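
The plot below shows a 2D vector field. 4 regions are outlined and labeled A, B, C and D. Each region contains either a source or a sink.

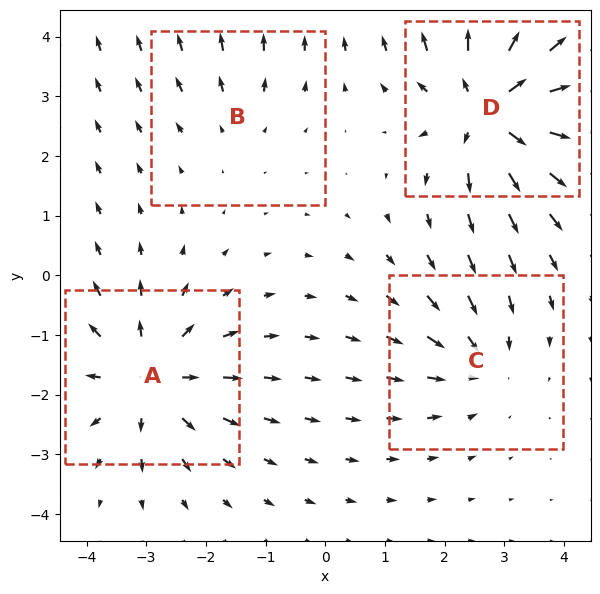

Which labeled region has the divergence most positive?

Divergence at each region's feature centre — A: about +5, B: about +2, C: about -4, D: about +7. Region D is most positive.

D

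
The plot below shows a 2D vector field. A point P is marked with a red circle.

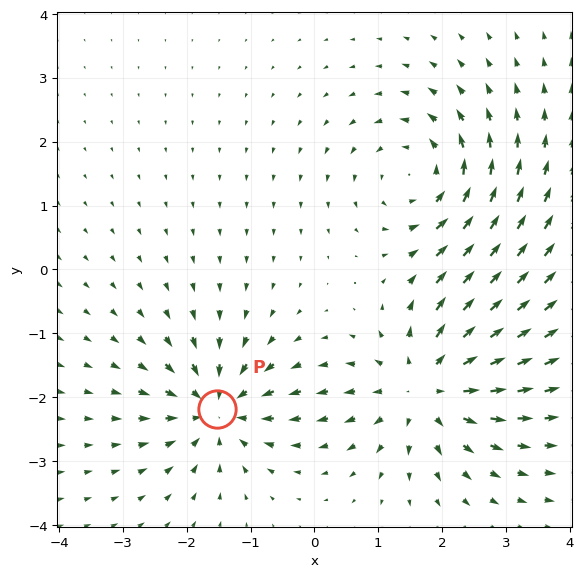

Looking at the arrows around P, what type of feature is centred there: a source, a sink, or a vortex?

sink

At P (-1.5, -2.2) the arrows converge inward. Divergence about -5, curl ≈0 — negative divergence with near-zero curl is a sink.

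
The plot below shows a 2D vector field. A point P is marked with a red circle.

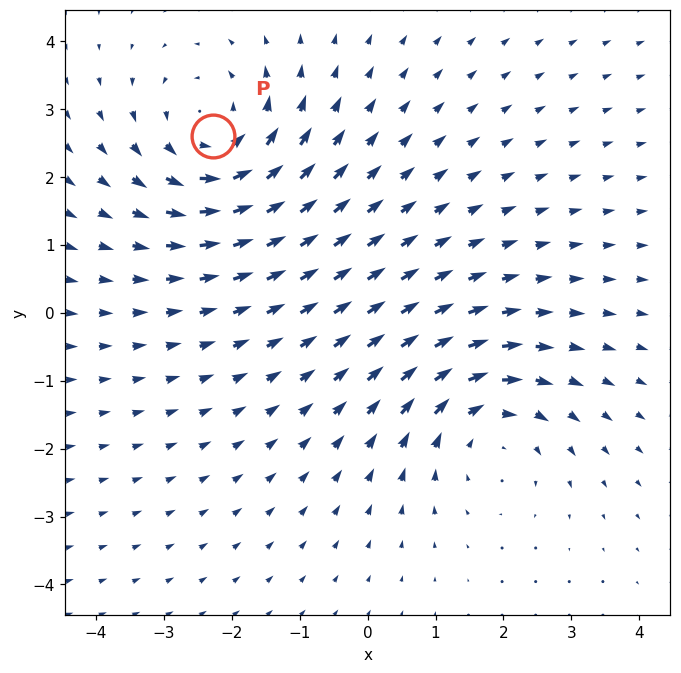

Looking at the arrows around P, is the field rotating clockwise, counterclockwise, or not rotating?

counterclockwise

Near P at (-2.3, 2.6) the arrows circulate counterclockwise. The curl (z-component) there is about +3; positive curl means counterclockwise rotation.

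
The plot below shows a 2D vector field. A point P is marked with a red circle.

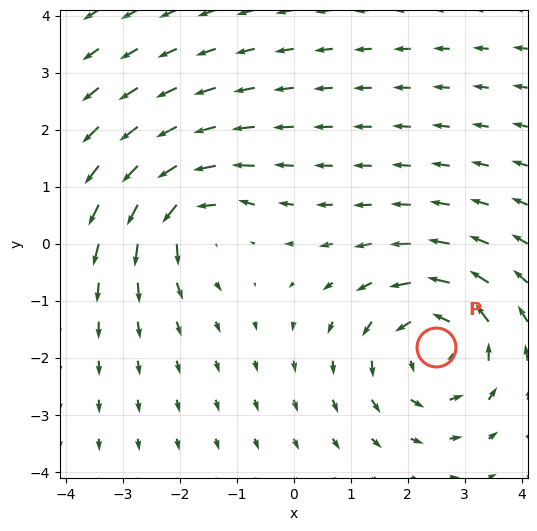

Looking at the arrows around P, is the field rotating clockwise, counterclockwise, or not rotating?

counterclockwise

Near P at (2.5, -1.8) the arrows circulate counterclockwise. The curl (z-component) there is about +4; positive curl means counterclockwise rotation.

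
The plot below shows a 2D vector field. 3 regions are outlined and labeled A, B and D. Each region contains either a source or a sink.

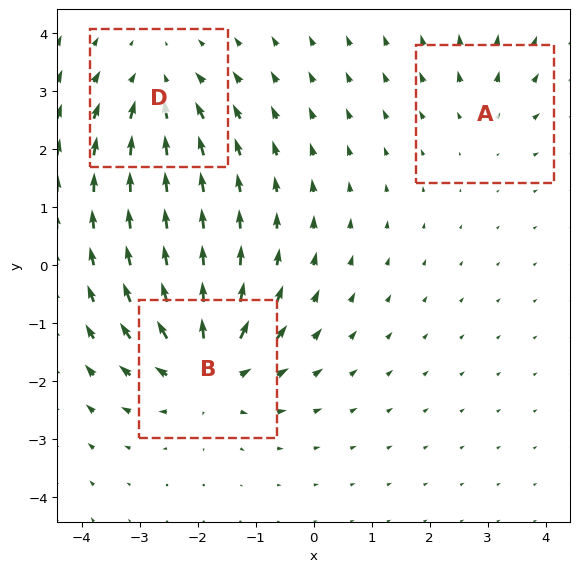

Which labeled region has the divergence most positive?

B

Divergence at each region's feature centre — A: about +2, B: about +6, D: about -4. Region B is most positive.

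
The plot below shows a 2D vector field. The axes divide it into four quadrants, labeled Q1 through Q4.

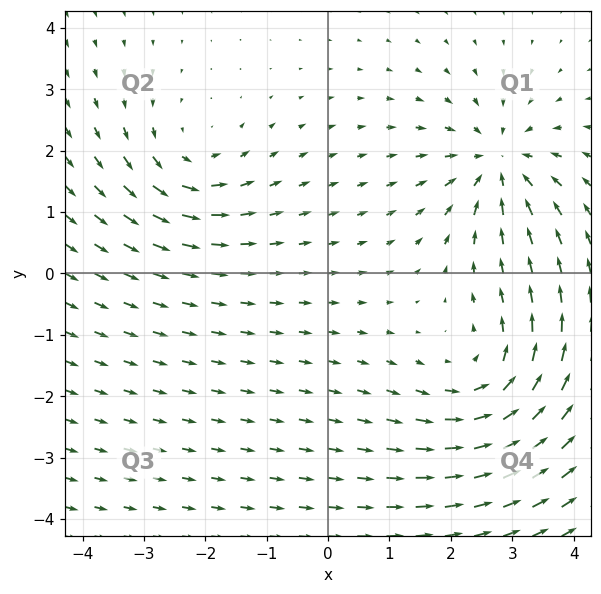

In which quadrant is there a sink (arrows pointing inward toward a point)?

The sink sits at approximately (2.8, 1.8), which lies in quadrant Q1. The divergence there is about -5, negative as expected for a sink.

Q1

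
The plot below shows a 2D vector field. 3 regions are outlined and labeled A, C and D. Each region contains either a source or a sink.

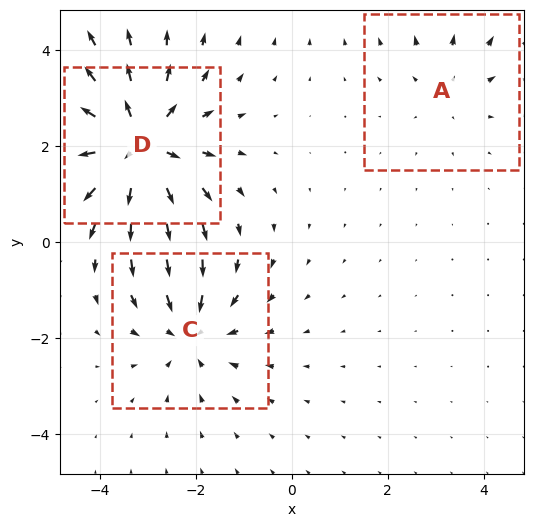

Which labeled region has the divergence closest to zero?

A

Divergence at each region's feature centre — A: about +2, C: about -3, D: about +5. Region A is closest to zero.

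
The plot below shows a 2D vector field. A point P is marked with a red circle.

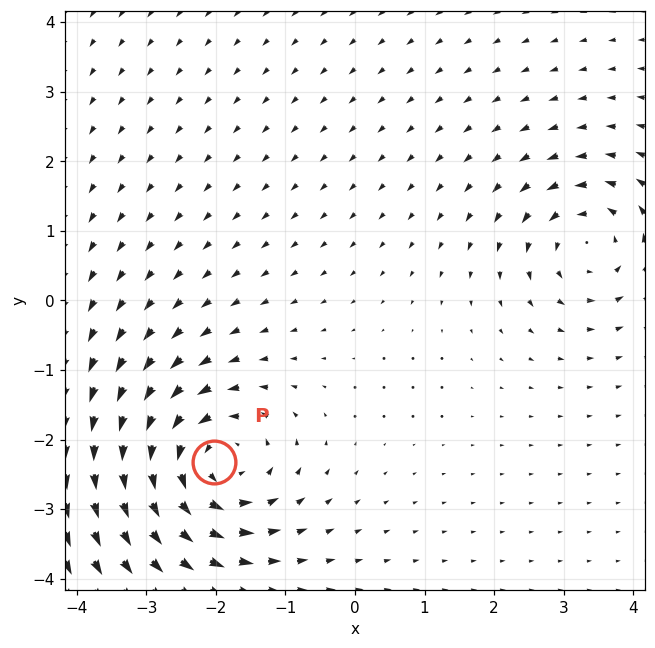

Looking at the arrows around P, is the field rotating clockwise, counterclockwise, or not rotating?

Near P at (-2.0, -2.3) the arrows circulate counterclockwise. The curl (z-component) there is about +4; positive curl means counterclockwise rotation.

counterclockwise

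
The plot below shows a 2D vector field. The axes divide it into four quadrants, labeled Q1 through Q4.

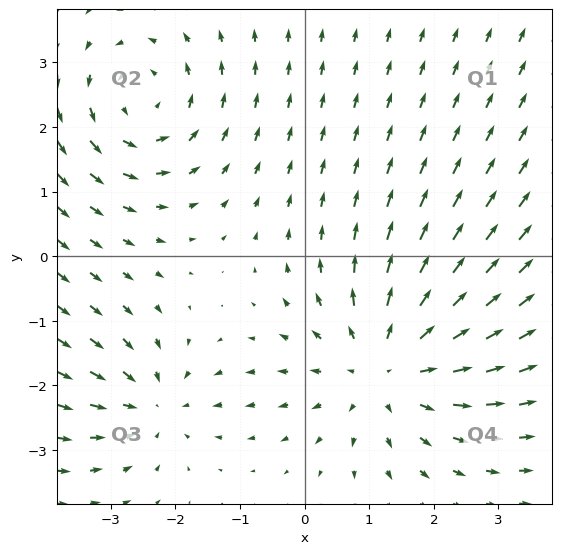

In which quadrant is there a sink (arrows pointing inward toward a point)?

Q3

The sink sits at approximately (-2.3, -2.3), which lies in quadrant Q3. The divergence there is about -3, negative as expected for a sink.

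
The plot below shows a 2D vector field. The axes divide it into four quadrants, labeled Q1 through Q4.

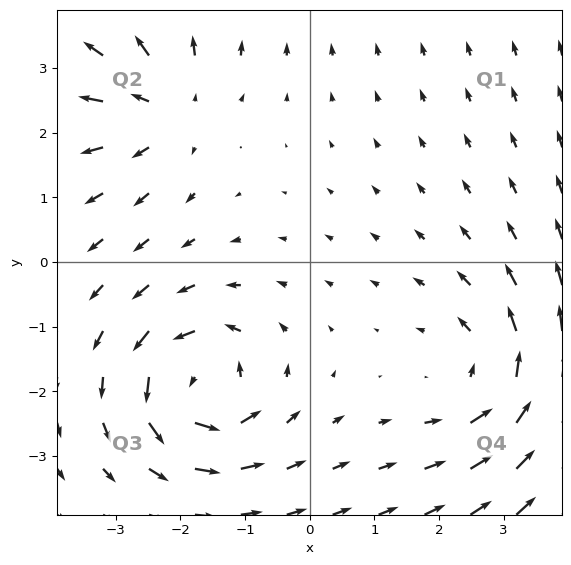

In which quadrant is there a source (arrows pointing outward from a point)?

Q2

The source sits at approximately (-2.2, 2.4), which lies in quadrant Q2. The divergence there is about +4, positive as expected for a source.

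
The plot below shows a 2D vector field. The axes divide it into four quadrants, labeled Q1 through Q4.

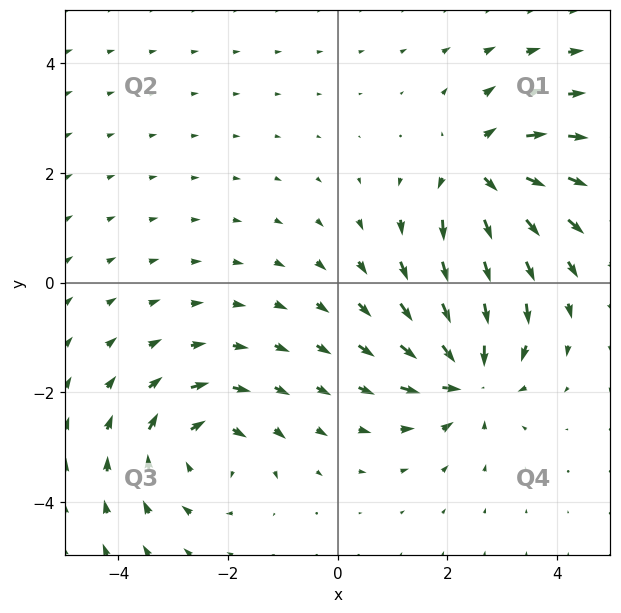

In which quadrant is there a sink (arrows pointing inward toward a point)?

Q4

The sink sits at approximately (2.4, -1.7), which lies in quadrant Q4. The divergence there is about -6, negative as expected for a sink.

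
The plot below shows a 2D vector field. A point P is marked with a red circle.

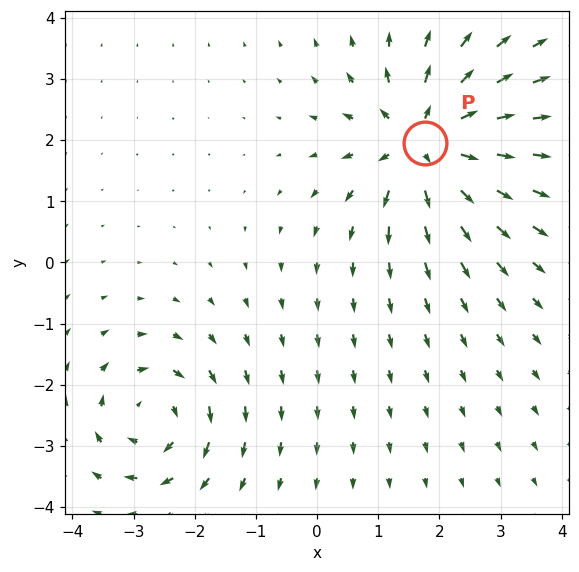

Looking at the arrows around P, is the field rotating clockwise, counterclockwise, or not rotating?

not rotating

Near P at (1.8, 1.9) the arrows show no circulation. The curl there is ≈0.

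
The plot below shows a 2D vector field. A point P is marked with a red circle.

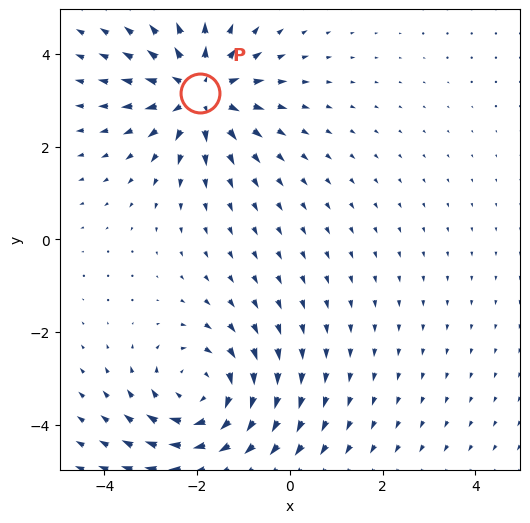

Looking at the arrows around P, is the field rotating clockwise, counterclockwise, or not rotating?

not rotating

Near P at (-1.9, 3.2) the arrows show no circulation. The curl there is ≈0.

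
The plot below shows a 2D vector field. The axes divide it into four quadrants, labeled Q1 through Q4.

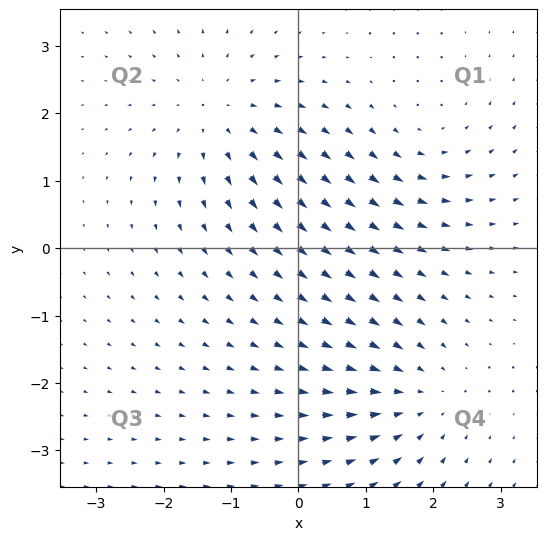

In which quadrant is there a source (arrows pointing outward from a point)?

Q2

The source sits at approximately (-1.2, 2.0), which lies in quadrant Q2. The divergence there is about +3, positive as expected for a source.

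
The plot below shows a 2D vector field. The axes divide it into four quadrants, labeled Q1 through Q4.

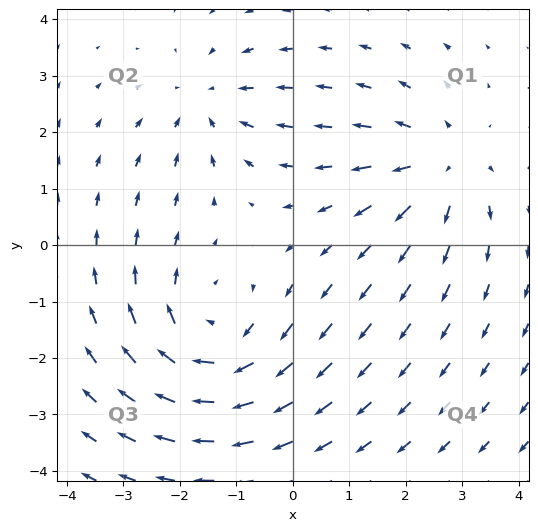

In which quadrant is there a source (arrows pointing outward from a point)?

The source sits at approximately (2.6, 1.4), which lies in quadrant Q1. The divergence there is about +3, positive as expected for a source.

Q1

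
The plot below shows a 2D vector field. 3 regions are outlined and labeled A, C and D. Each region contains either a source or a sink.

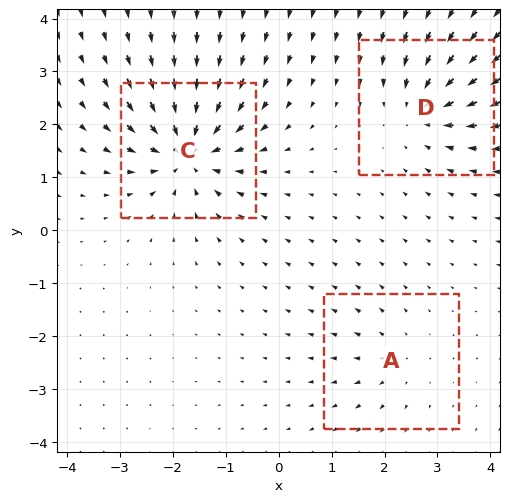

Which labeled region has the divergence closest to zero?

A

Divergence at each region's feature centre — A: about +2, C: about -6, D: about -4. Region A is closest to zero.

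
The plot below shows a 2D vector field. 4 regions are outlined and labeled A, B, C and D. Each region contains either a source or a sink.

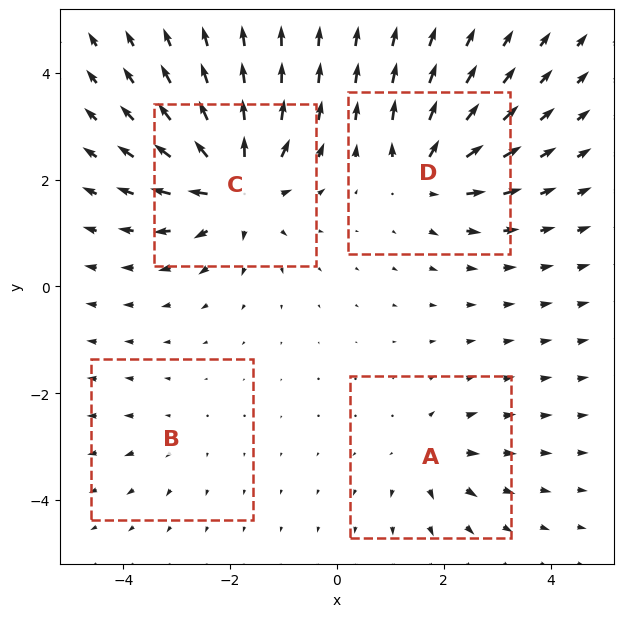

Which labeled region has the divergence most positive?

C

Divergence at each region's feature centre — A: about +4, B: about +2, C: about +9, D: about +6. Region C is most positive.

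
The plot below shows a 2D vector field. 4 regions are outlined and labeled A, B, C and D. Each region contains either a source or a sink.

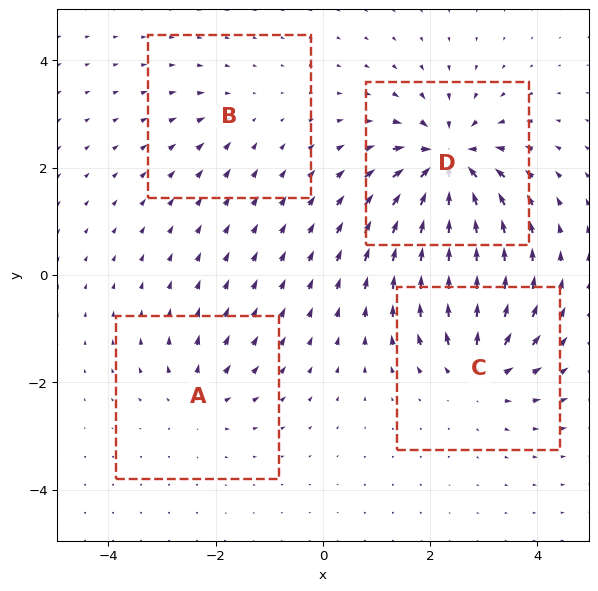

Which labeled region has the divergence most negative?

Divergence at each region's feature centre — A: about +4, B: about -3, C: about +6, D: about -9. Region D is most negative.

D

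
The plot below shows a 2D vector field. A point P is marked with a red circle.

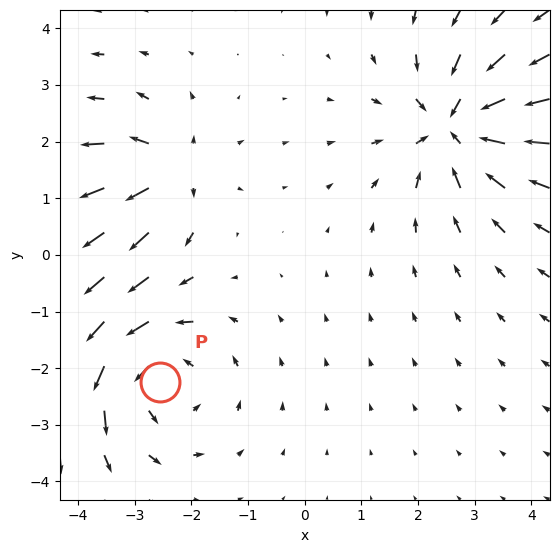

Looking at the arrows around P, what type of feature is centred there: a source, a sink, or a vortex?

At P (-2.6, -2.3) the arrows circulate counterclockwise. Divergence ≈0, curl about +4 — near-zero divergence with nonzero curl is a vortex.

vortex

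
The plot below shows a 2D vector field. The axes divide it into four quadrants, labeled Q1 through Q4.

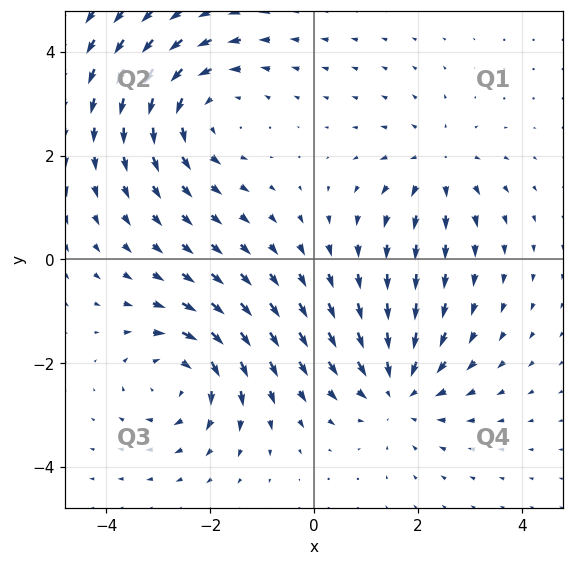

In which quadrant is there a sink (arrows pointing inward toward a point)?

The sink sits at approximately (1.6, -2.5), which lies in quadrant Q4. The divergence there is about -4, negative as expected for a sink.

Q4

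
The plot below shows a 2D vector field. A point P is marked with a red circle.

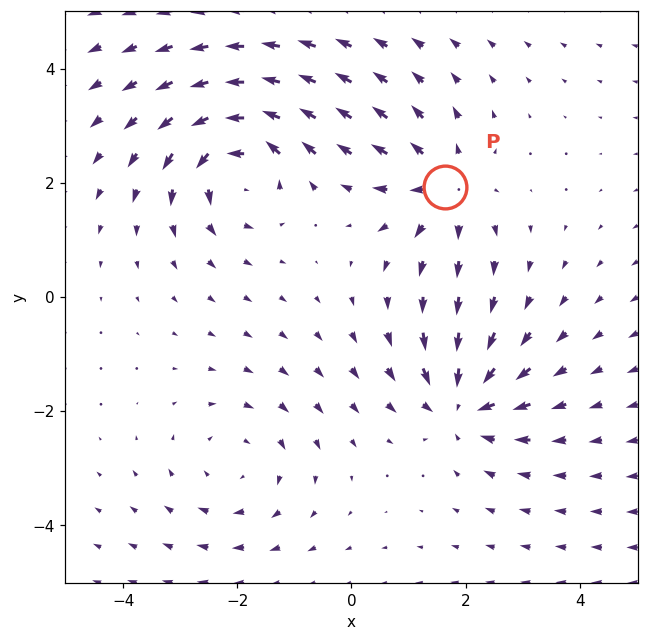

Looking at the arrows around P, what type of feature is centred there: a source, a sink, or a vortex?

source

At P (1.6, 1.9) the arrows spread outward. Divergence about +3, curl ≈0 — positive divergence with near-zero curl is a source.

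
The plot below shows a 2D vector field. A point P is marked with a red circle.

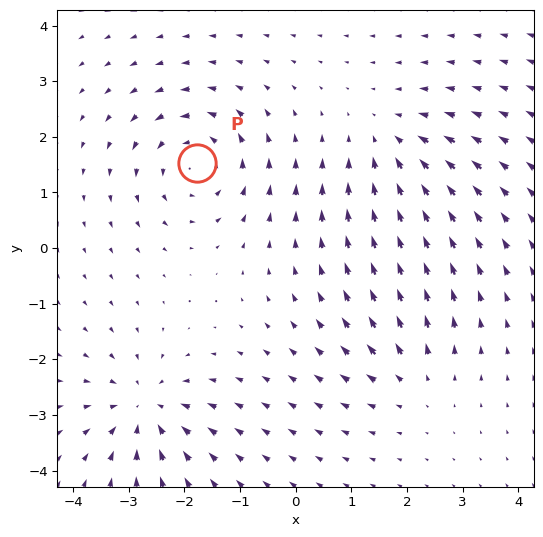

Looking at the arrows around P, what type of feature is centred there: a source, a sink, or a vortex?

vortex

At P (-1.8, 1.5) the arrows circulate counterclockwise. Divergence ≈0, curl about +5 — near-zero divergence with nonzero curl is a vortex.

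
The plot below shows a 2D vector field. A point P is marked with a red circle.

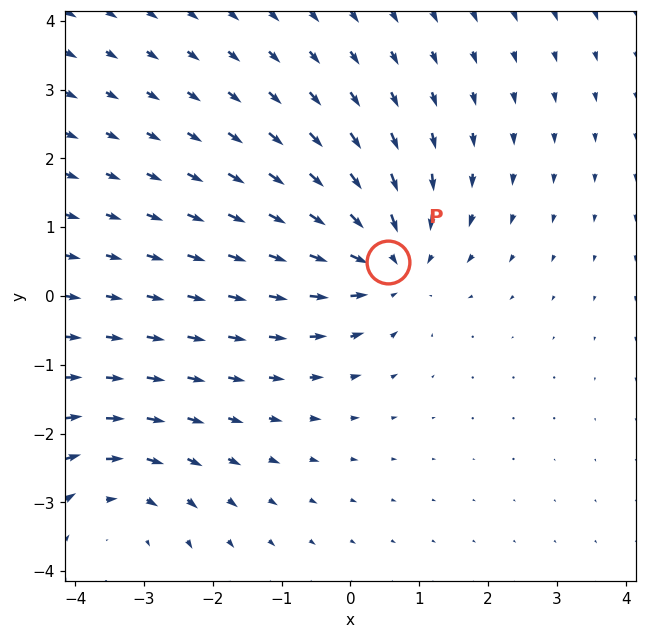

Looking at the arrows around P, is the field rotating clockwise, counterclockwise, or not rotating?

Near P at (0.5, 0.5) the arrows show no circulation. The curl there is ≈0.

not rotating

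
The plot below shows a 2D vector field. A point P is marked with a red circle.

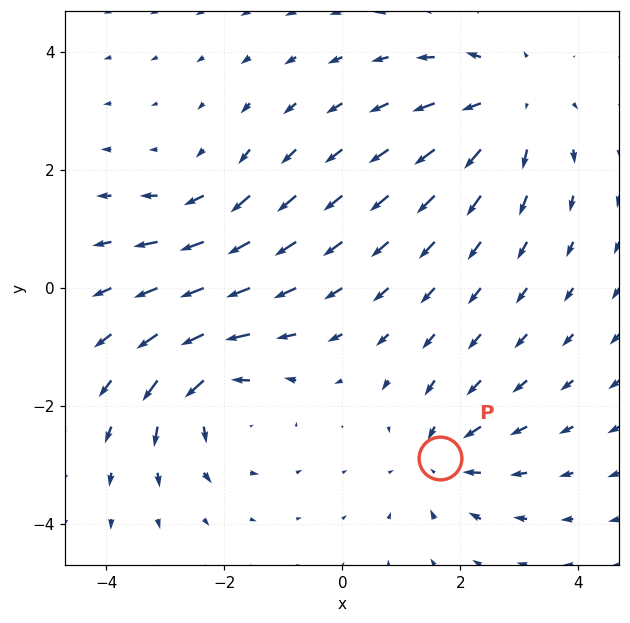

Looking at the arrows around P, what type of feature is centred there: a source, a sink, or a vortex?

At P (1.7, -2.9) the arrows converge inward. Divergence about -4, curl ≈0 — negative divergence with near-zero curl is a sink.

sink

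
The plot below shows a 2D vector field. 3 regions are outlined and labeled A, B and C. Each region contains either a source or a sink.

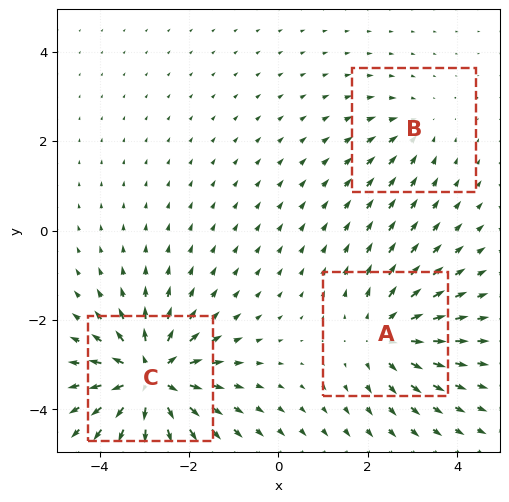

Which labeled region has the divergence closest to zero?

B

Divergence at each region's feature centre — A: about +4, B: about -2, C: about +6. Region B is closest to zero.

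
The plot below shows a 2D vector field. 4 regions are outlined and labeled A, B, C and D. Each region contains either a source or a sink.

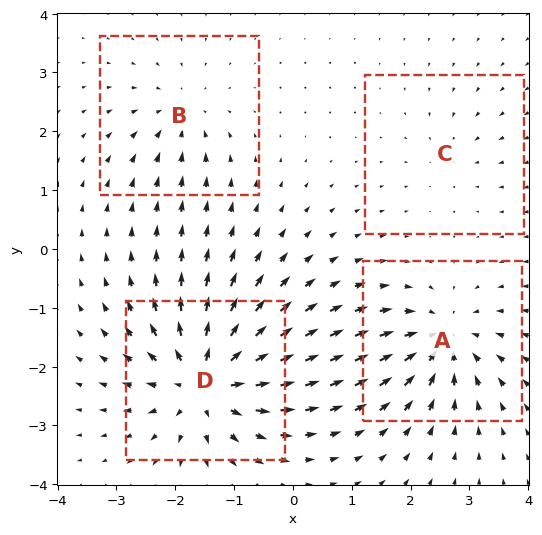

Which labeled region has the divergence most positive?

D

Divergence at each region's feature centre — A: about -6, B: about -4, C: about -2, D: about +8. Region D is most positive.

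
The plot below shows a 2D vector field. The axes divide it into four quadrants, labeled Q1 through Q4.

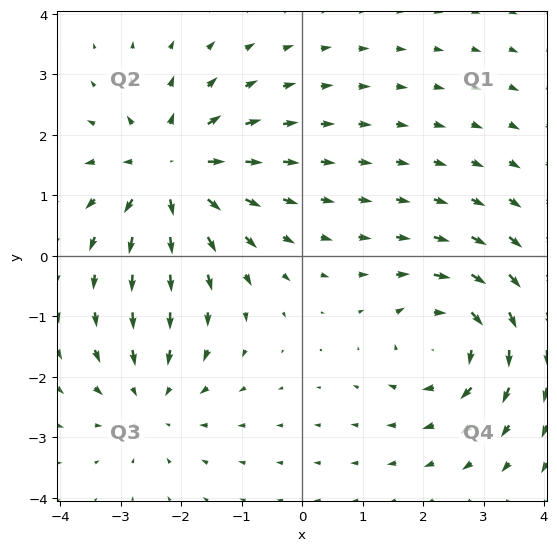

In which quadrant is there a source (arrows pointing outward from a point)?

Q2

The source sits at approximately (-2.2, 1.4), which lies in quadrant Q2. The divergence there is about +5, positive as expected for a source.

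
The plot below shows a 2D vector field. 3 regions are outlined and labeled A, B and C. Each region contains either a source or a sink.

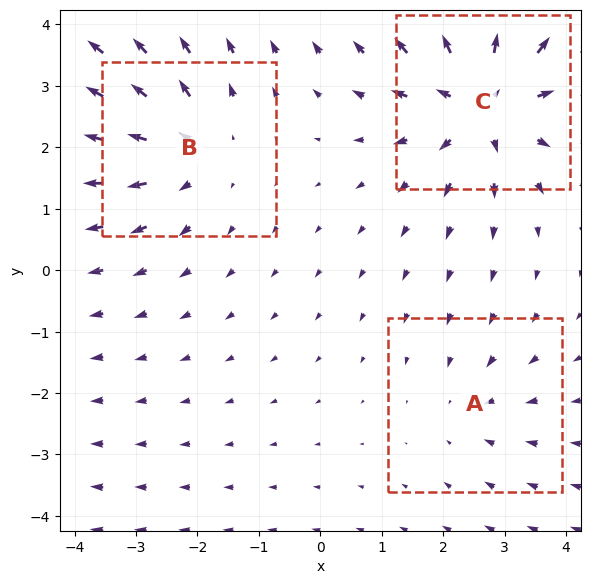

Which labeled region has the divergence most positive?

Divergence at each region's feature centre — A: about -2, B: about +3, C: about +5. Region C is most positive.

C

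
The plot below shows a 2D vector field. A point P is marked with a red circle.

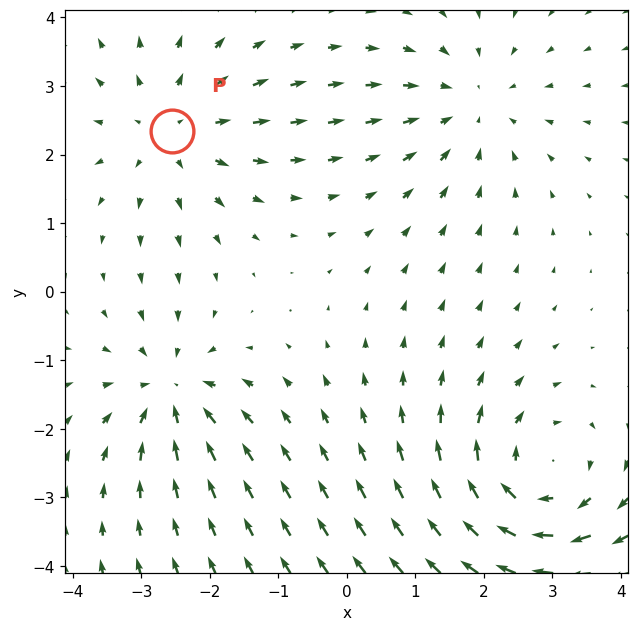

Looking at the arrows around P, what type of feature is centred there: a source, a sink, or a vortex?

source

At P (-2.6, 2.4) the arrows spread outward. Divergence about +3, curl ≈0 — positive divergence with near-zero curl is a source.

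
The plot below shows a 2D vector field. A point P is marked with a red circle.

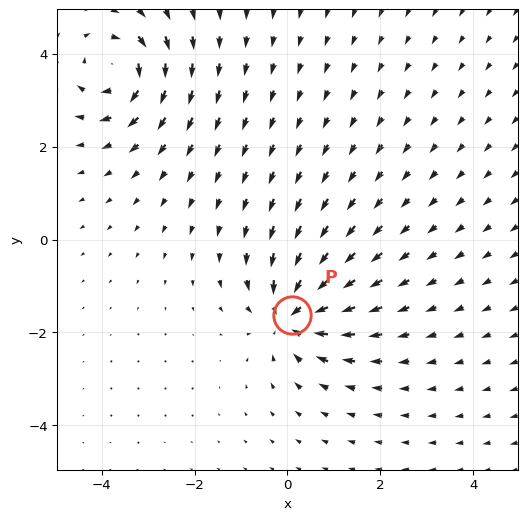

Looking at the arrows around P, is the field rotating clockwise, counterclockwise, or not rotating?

not rotating

Near P at (0.1, -1.6) the arrows show no circulation. The curl there is ≈0.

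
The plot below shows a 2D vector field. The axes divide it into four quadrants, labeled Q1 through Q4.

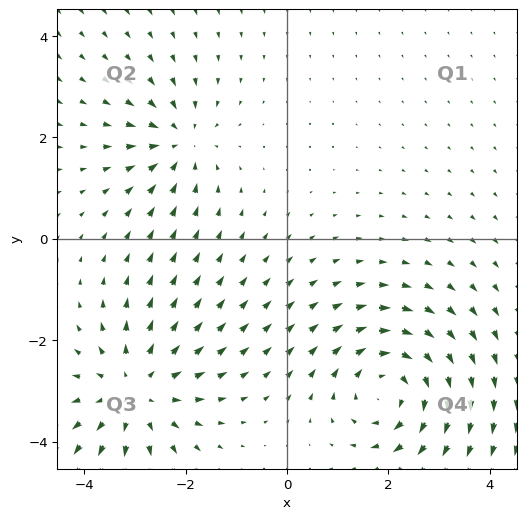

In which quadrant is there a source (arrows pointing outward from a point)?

Q3

The source sits at approximately (-3.0, -3.0), which lies in quadrant Q3. The divergence there is about +4, positive as expected for a source.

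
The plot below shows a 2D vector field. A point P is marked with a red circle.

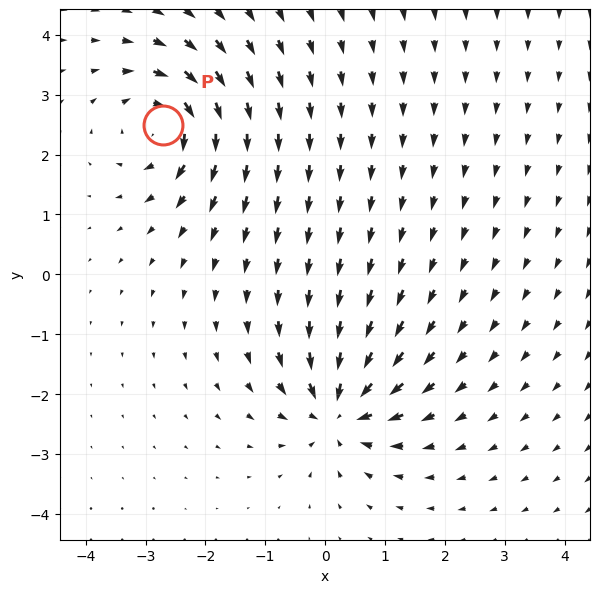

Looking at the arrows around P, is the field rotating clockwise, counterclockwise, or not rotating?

clockwise

Near P at (-2.7, 2.5) the arrows circulate clockwise. The curl (z-component) there is about -6; negative curl means clockwise rotation.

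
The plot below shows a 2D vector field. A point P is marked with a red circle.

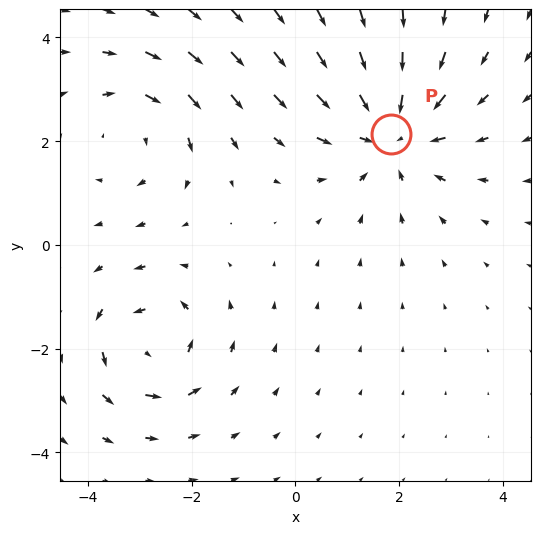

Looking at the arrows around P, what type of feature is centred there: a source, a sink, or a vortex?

At P (1.8, 2.1) the arrows converge inward. Divergence about -3, curl ≈0 — negative divergence with near-zero curl is a sink.

sink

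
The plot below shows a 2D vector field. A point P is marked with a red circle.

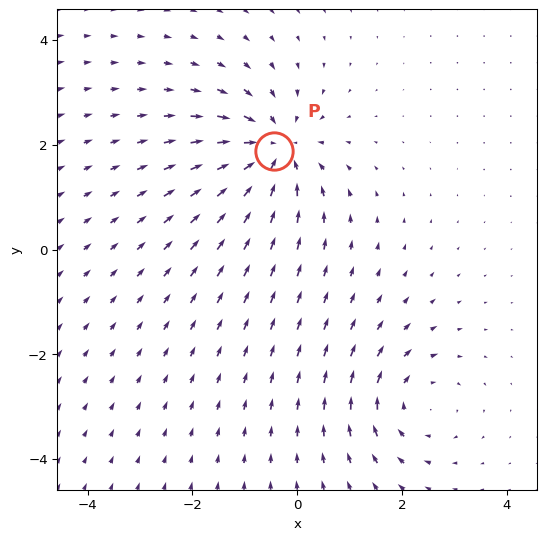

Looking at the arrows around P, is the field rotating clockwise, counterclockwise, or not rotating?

Near P at (-0.5, 1.9) the arrows show no circulation. The curl there is ≈0.

not rotating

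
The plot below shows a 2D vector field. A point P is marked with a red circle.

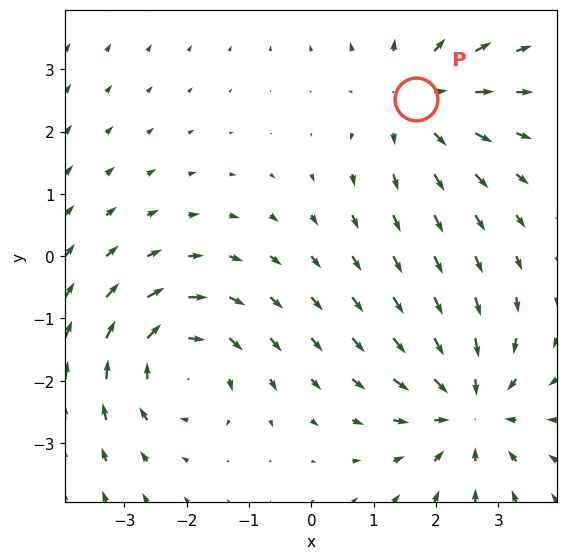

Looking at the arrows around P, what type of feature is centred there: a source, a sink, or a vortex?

source

At P (1.7, 2.5) the arrows spread outward. Divergence about +3, curl ≈0 — positive divergence with near-zero curl is a source.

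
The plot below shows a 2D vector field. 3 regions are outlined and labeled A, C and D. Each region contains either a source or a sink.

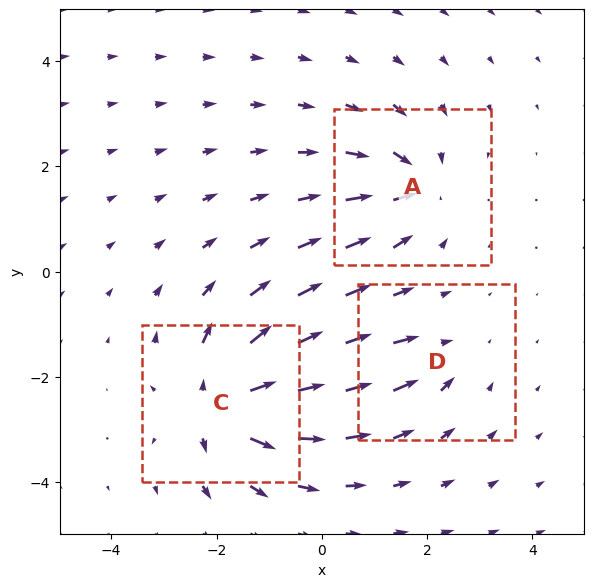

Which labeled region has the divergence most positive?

Divergence at each region's feature centre — A: about -4, C: about +6, D: about -2. Region C is most positive.

C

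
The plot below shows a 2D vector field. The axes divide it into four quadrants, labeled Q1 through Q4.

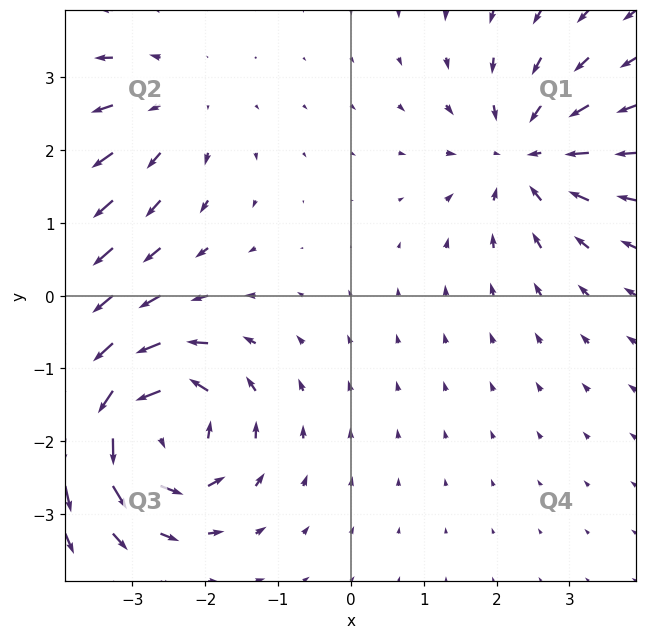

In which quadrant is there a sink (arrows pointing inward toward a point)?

The sink sits at approximately (2.4, 1.9), which lies in quadrant Q1. The divergence there is about -4, negative as expected for a sink.

Q1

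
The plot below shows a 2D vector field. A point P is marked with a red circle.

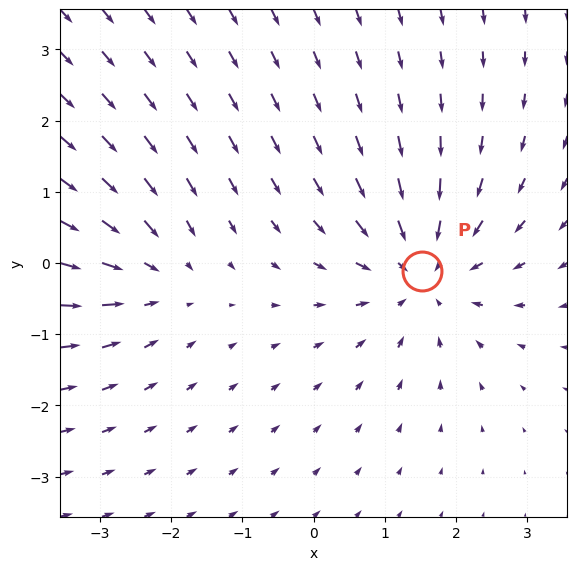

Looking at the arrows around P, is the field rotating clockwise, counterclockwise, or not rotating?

Near P at (1.5, -0.1) the arrows show no circulation. The curl there is ≈0.

not rotating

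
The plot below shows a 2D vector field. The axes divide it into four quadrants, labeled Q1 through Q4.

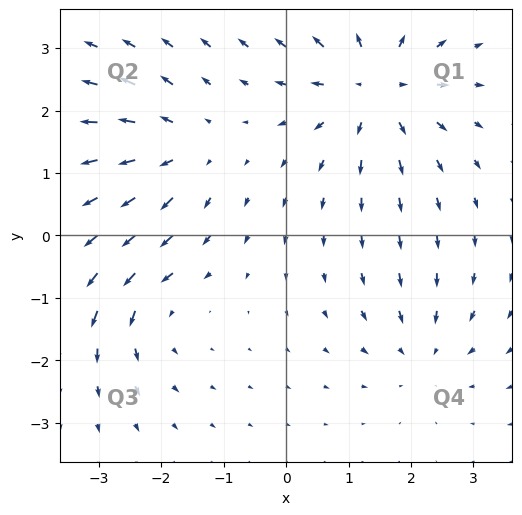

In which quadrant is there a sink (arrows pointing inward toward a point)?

The sink sits at approximately (2.2, -1.9), which lies in quadrant Q4. The divergence there is about -3, negative as expected for a sink.

Q4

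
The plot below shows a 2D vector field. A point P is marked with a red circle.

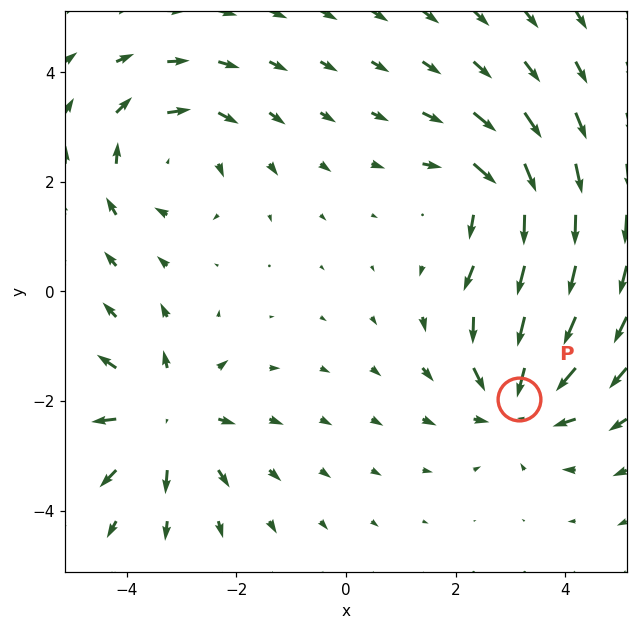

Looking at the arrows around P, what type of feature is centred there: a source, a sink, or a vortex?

sink

At P (3.2, -2.0) the arrows converge inward. Divergence about -3, curl ≈0 — negative divergence with near-zero curl is a sink.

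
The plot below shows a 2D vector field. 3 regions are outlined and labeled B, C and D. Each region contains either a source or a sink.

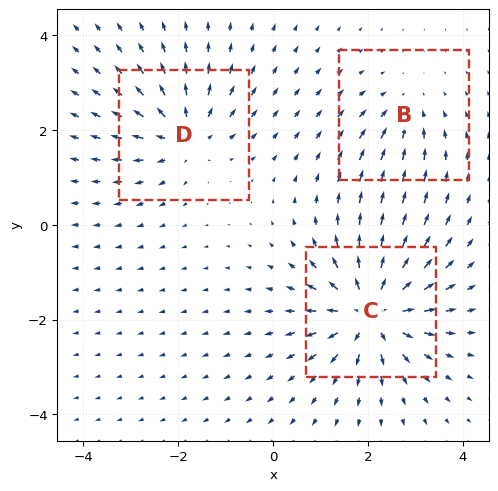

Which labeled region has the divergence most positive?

C

Divergence at each region's feature centre — B: about -2, C: about +5, D: about +4. Region C is most positive.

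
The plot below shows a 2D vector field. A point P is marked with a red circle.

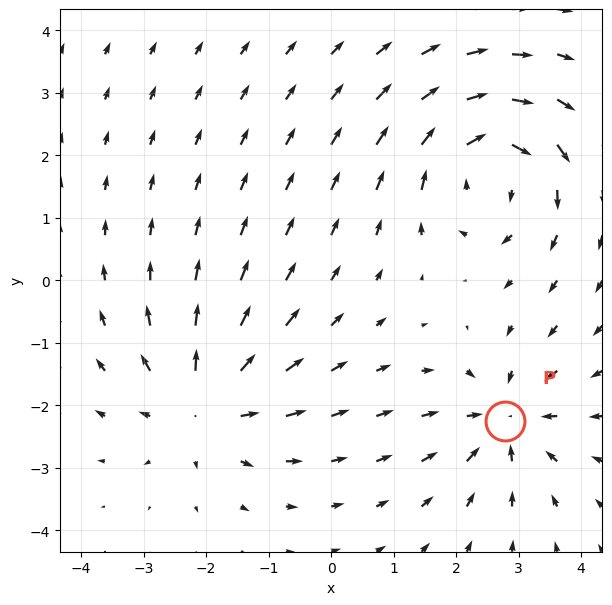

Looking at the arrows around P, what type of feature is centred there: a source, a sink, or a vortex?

sink

At P (2.8, -2.2) the arrows converge inward. Divergence about -4, curl ≈0 — negative divergence with near-zero curl is a sink.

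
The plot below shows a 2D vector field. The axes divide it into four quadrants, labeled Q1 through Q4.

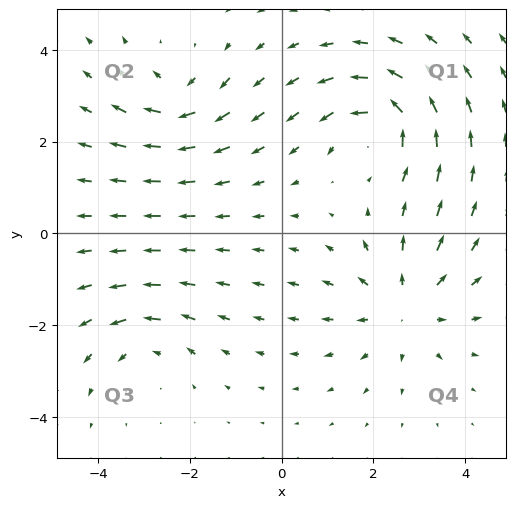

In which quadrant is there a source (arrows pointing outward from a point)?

Q4

The source sits at approximately (2.7, -1.6), which lies in quadrant Q4. The divergence there is about +4, positive as expected for a source.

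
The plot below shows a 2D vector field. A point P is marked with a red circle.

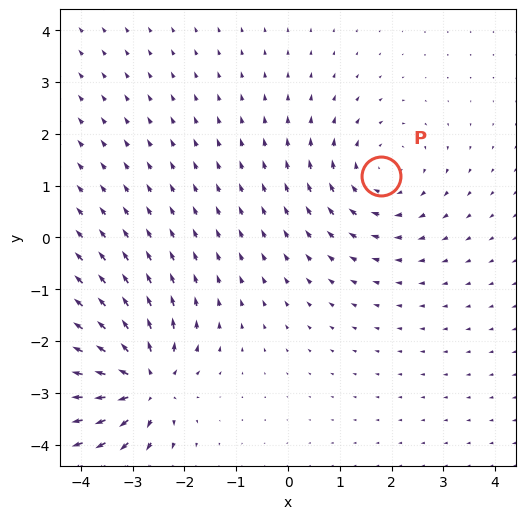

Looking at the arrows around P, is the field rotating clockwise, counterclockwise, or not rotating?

clockwise

Near P at (1.8, 1.2) the arrows circulate clockwise. The curl (z-component) there is about -3; negative curl means clockwise rotation.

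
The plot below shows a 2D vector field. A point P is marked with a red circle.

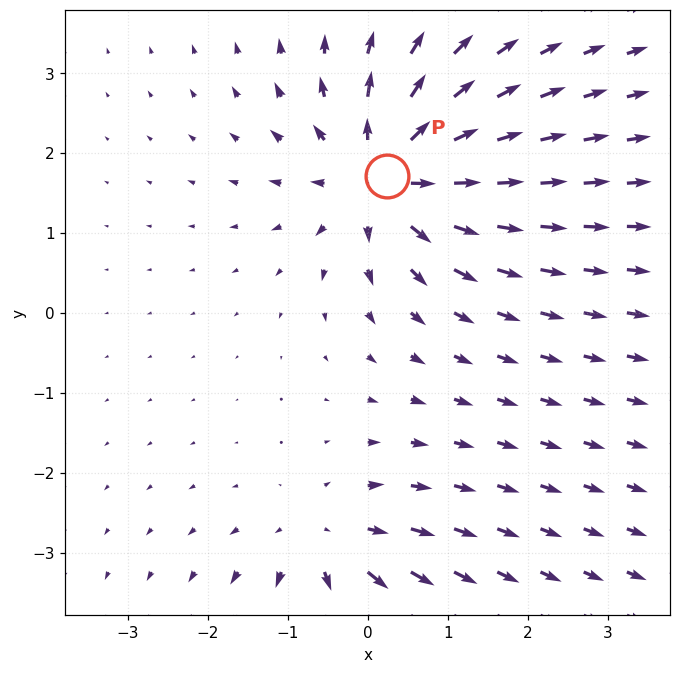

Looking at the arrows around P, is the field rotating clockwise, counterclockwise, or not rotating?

Near P at (0.2, 1.7) the arrows show no circulation. The curl there is ≈0.

not rotating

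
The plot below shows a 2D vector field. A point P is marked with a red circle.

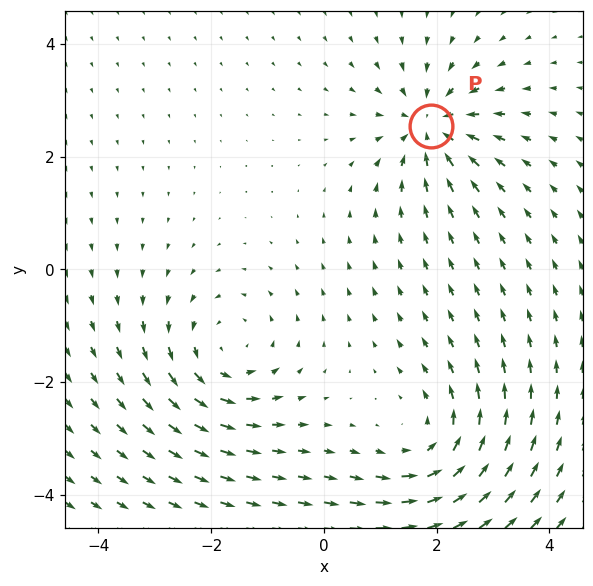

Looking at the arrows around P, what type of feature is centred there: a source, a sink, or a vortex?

sink

At P (1.9, 2.5) the arrows converge inward. Divergence about -4, curl ≈0 — negative divergence with near-zero curl is a sink.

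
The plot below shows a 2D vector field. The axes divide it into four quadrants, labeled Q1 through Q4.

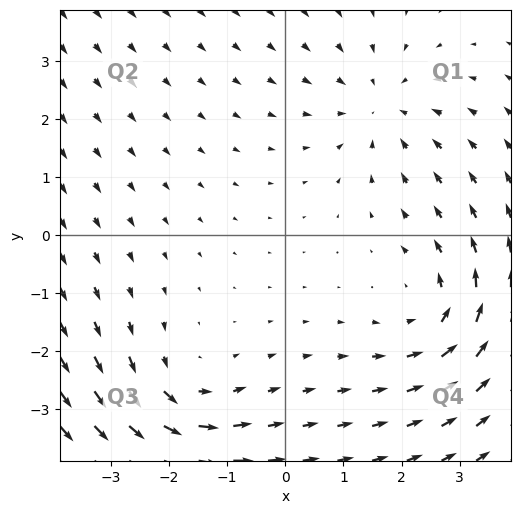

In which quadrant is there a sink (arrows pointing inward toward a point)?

The sink sits at approximately (1.7, 2.2), which lies in quadrant Q1. The divergence there is about -2, negative as expected for a sink.

Q1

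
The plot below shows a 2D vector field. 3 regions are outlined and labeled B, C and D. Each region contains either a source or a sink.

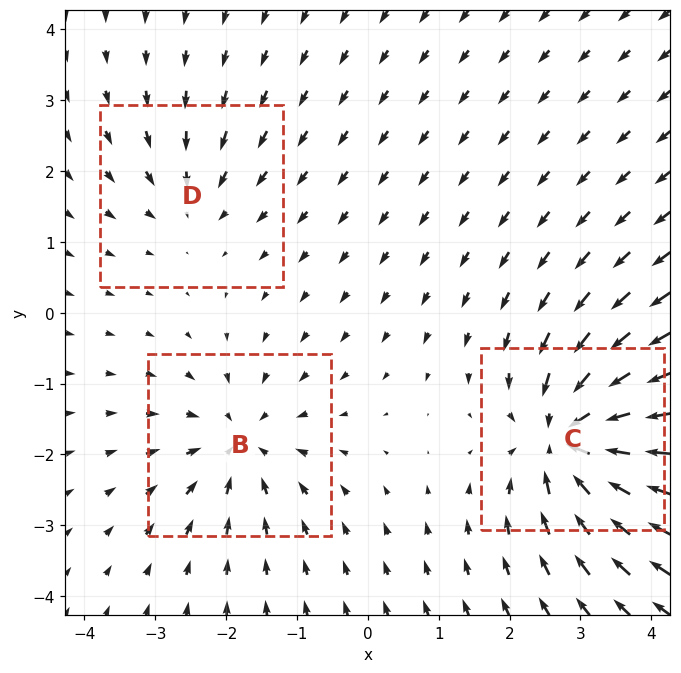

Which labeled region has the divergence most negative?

Divergence at each region's feature centre — B: about -4, C: about -6, D: about -2. Region C is most negative.

C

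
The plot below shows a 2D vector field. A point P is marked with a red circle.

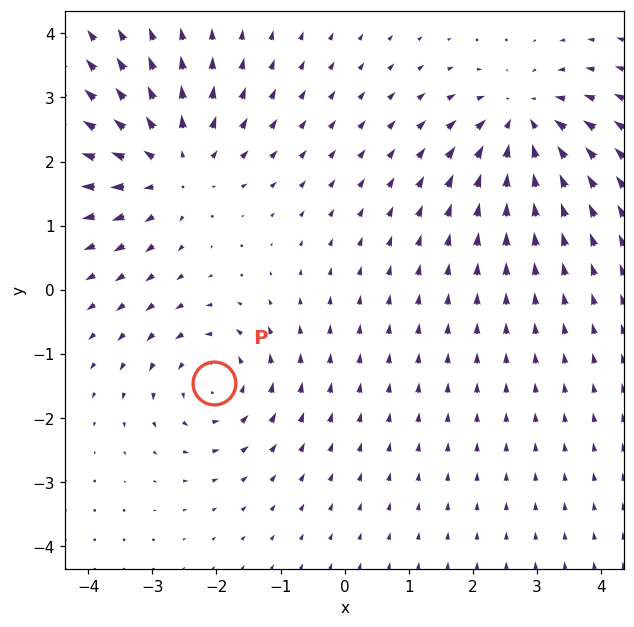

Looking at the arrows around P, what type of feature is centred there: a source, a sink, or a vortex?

At P (-2.0, -1.4) the arrows circulate counterclockwise. Divergence ≈0, curl about +4 — near-zero divergence with nonzero curl is a vortex.

vortex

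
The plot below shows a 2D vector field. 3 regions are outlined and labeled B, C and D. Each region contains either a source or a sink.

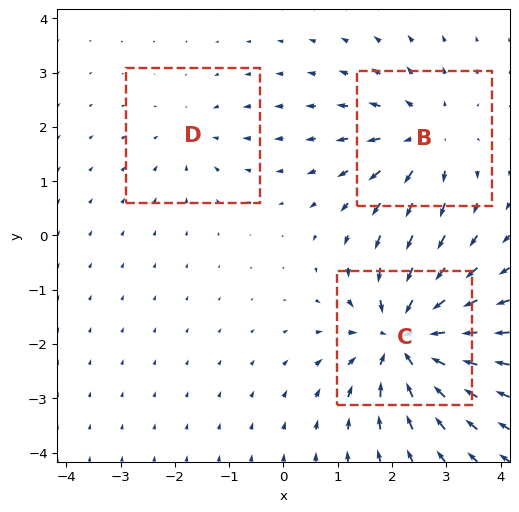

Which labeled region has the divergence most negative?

Divergence at each region's feature centre — B: about +3, C: about -6, D: about -2. Region C is most negative.

C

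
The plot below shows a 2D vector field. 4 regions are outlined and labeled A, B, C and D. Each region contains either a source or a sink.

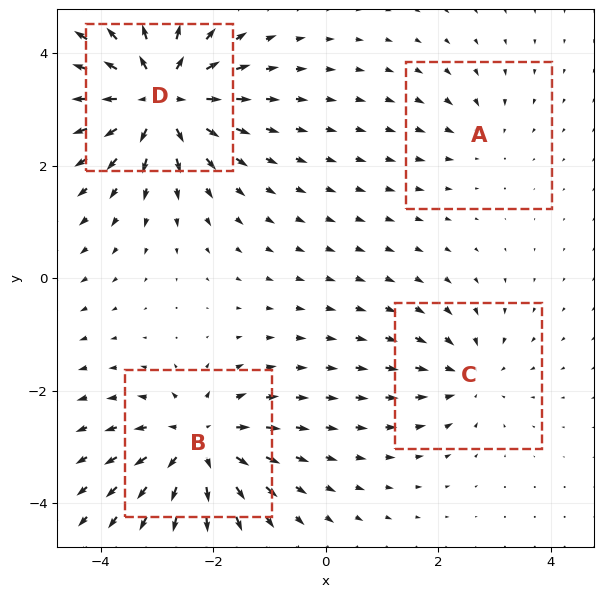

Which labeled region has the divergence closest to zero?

Divergence at each region's feature centre — A: about -2, B: about +6, C: about -4, D: about +8. Region A is closest to zero.

A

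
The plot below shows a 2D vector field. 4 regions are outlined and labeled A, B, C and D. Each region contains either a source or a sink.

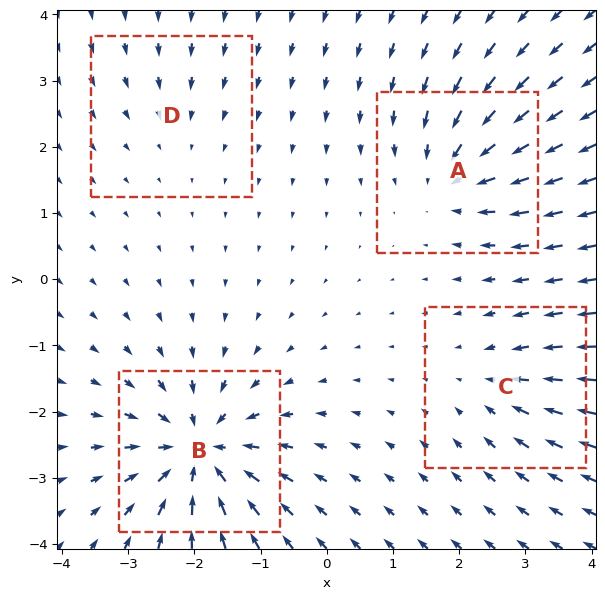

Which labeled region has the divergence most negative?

Divergence at each region's feature centre — A: about -6, B: about -9, C: about -4, D: about -2. Region B is most negative.

B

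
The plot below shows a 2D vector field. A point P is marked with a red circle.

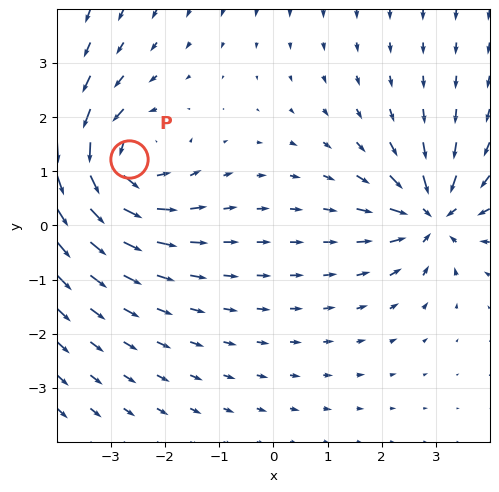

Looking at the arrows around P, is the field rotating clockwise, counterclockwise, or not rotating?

counterclockwise

Near P at (-2.7, 1.2) the arrows circulate counterclockwise. The curl (z-component) there is about +4; positive curl means counterclockwise rotation.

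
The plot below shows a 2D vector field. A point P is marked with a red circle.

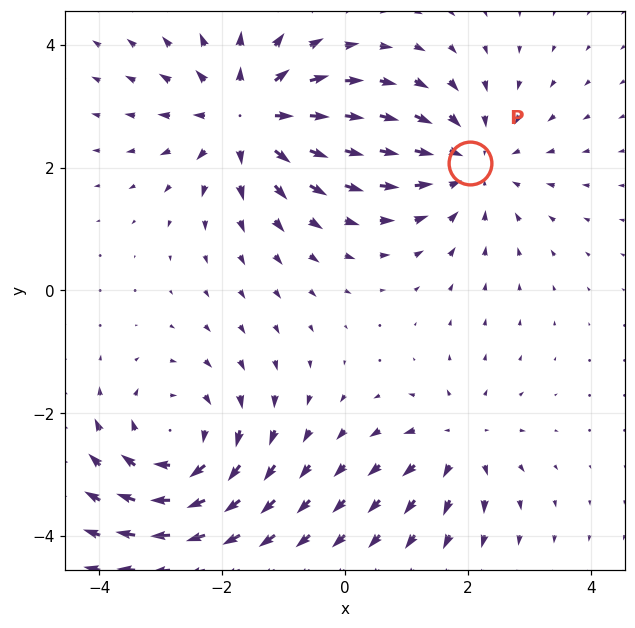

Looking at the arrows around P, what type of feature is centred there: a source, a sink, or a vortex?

sink

At P (2.0, 2.1) the arrows converge inward. Divergence about -3, curl ≈0 — negative divergence with near-zero curl is a sink.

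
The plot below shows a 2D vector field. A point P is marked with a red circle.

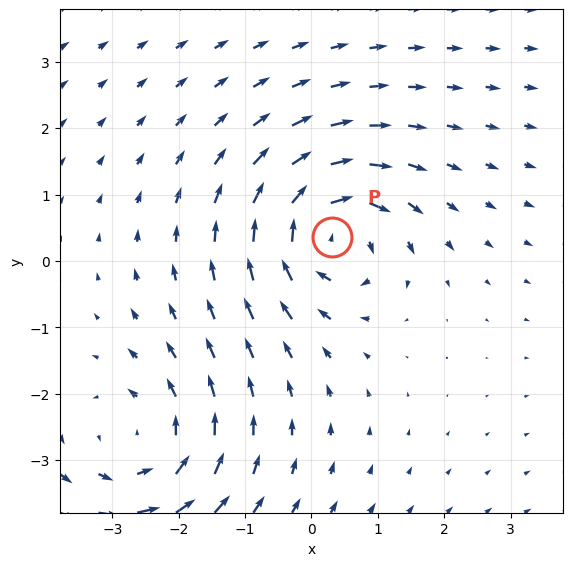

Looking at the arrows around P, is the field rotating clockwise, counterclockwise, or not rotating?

Near P at (0.3, 0.4) the arrows circulate clockwise. The curl (z-component) there is about -6; negative curl means clockwise rotation.

clockwise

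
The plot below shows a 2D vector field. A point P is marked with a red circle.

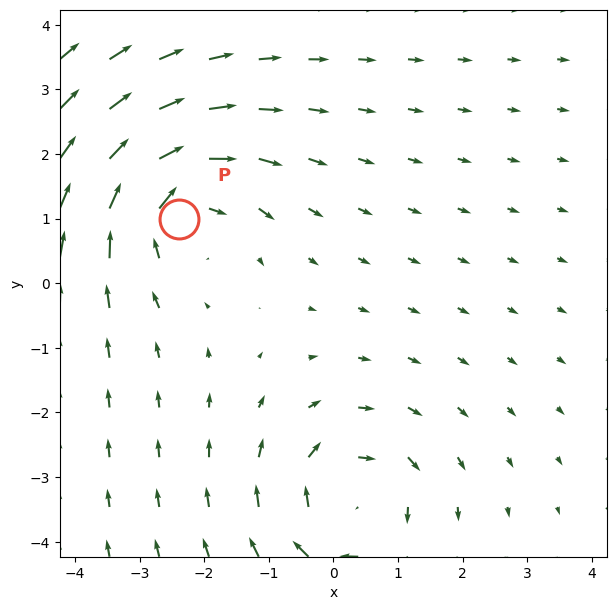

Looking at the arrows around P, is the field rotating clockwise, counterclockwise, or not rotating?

Near P at (-2.4, 1.0) the arrows circulate clockwise. The curl (z-component) there is about -5; negative curl means clockwise rotation.

clockwise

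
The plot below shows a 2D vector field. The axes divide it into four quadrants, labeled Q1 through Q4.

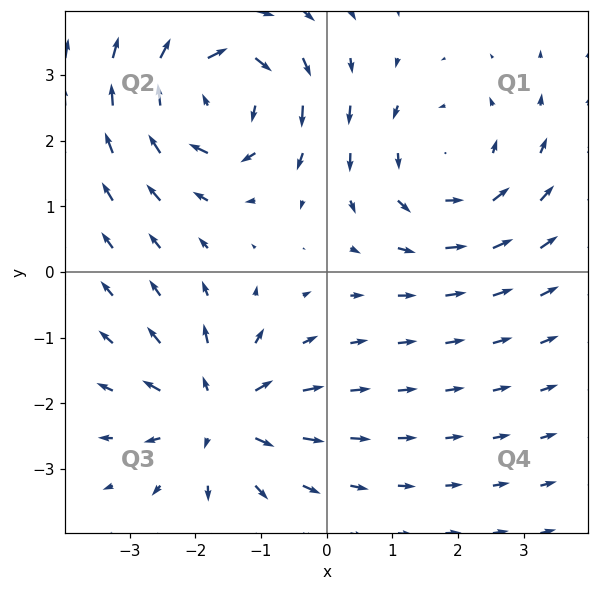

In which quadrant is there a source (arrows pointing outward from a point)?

Q3

The source sits at approximately (-1.6, -2.2), which lies in quadrant Q3. The divergence there is about +4, positive as expected for a source.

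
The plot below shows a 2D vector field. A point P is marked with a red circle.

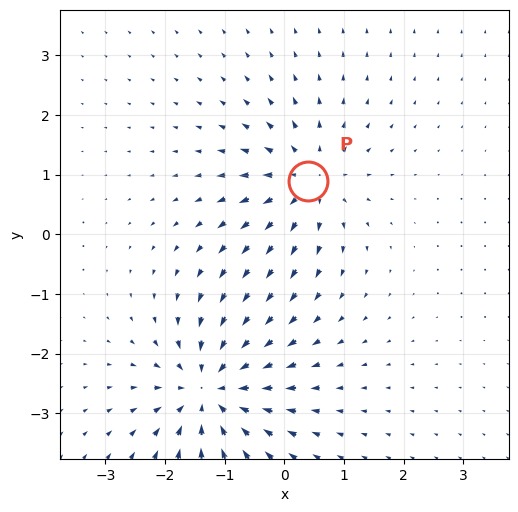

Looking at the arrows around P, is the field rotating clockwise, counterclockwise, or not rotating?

not rotating

Near P at (0.4, 0.9) the arrows show no circulation. The curl there is ≈0.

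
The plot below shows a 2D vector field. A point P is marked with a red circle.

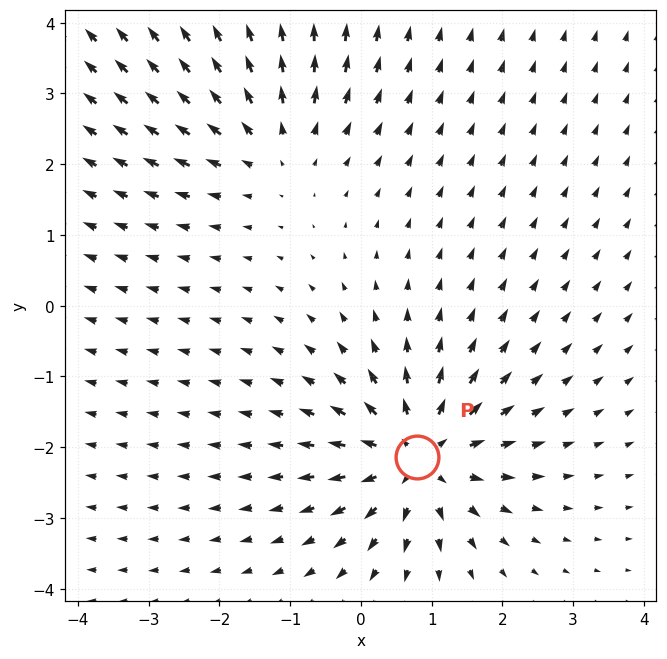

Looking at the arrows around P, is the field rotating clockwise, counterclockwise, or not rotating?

Near P at (0.8, -2.1) the arrows show no circulation. The curl there is ≈0.

not rotating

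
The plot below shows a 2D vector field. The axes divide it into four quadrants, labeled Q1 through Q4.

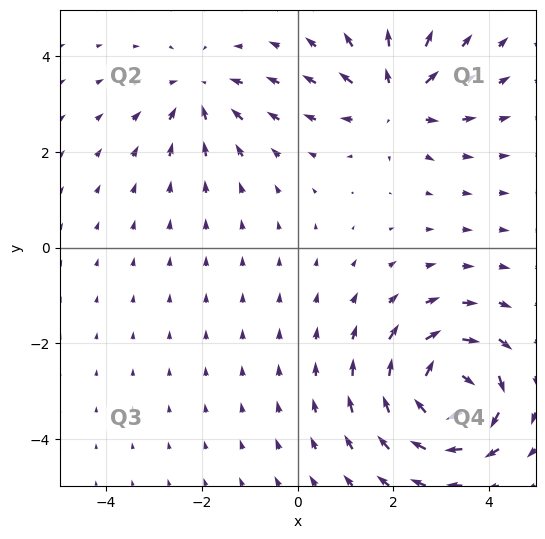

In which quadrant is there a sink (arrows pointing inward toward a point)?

Q2

The sink sits at approximately (-2.1, 3.2), which lies in quadrant Q2. The divergence there is about -3, negative as expected for a sink.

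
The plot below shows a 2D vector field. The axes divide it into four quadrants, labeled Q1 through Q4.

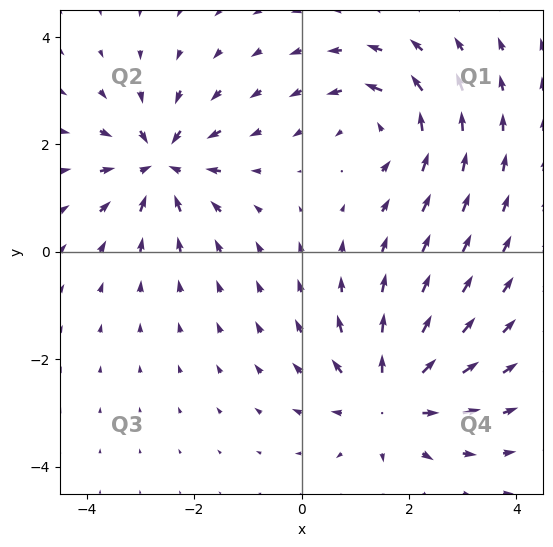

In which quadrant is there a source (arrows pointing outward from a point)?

Q4

The source sits at approximately (1.7, -2.7), which lies in quadrant Q4. The divergence there is about +4, positive as expected for a source.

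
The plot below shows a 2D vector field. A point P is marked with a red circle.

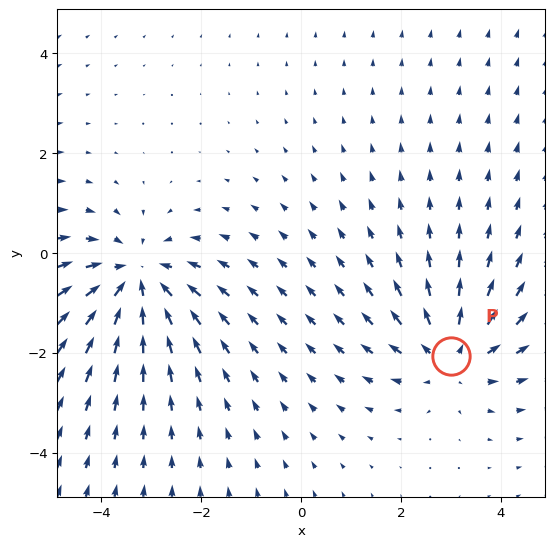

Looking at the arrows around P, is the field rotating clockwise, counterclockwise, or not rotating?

not rotating

Near P at (3.0, -2.1) the arrows show no circulation. The curl there is ≈0.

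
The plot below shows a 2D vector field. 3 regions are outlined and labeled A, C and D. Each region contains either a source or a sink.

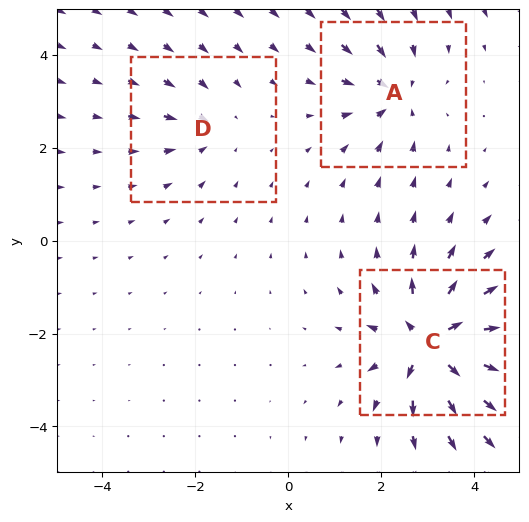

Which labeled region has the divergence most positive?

C

Divergence at each region's feature centre — A: about -4, C: about +7, D: about -2. Region C is most positive.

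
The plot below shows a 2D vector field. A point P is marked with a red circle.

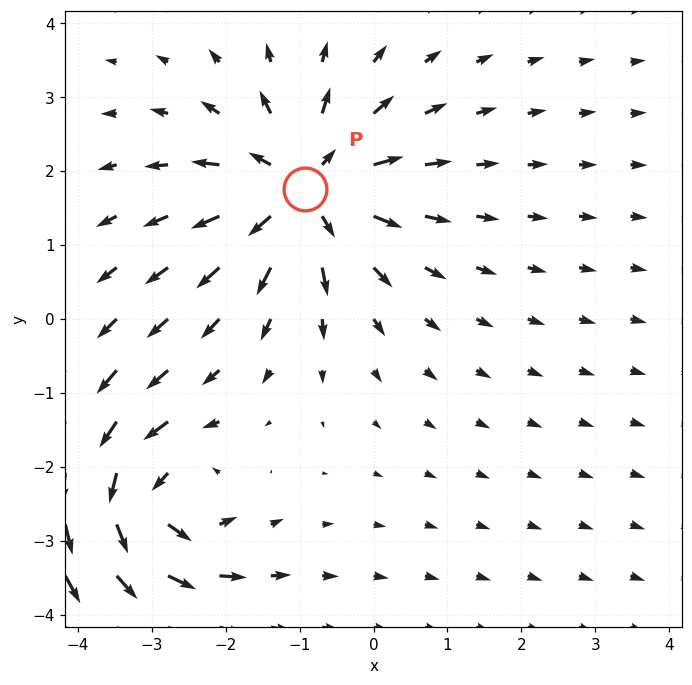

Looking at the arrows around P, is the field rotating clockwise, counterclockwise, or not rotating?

Near P at (-0.9, 1.8) the arrows show no circulation. The curl there is ≈0.

not rotating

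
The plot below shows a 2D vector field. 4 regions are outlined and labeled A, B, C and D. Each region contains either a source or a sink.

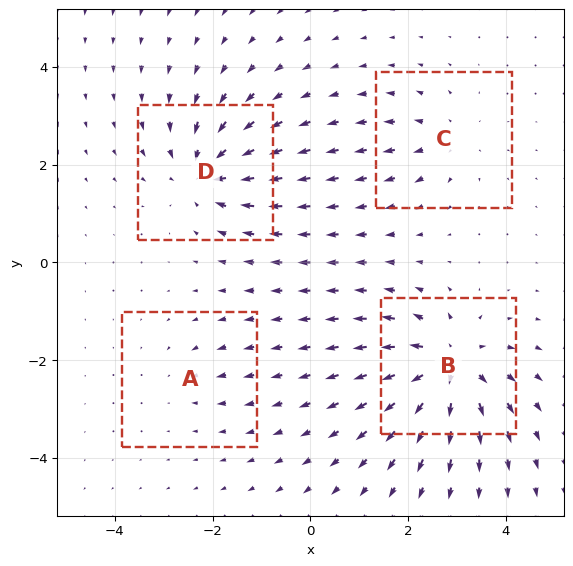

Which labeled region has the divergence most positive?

Divergence at each region's feature centre — A: about -2, B: about +7, C: about +4, D: about -6. Region B is most positive.

B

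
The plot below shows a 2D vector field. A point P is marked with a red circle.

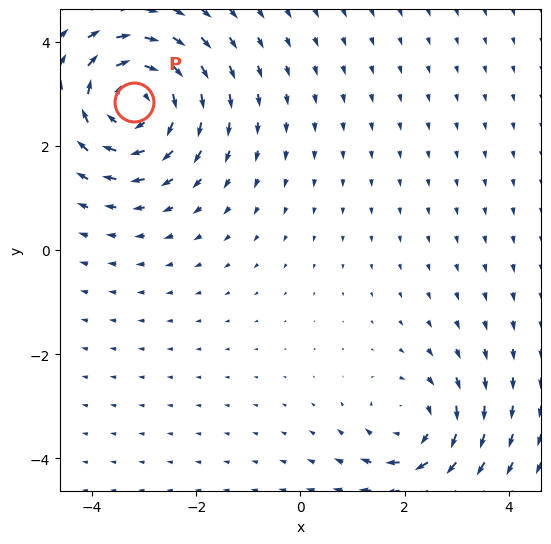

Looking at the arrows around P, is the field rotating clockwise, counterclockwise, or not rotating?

Near P at (-3.2, 2.8) the arrows circulate clockwise. The curl (z-component) there is about -5; negative curl means clockwise rotation.

clockwise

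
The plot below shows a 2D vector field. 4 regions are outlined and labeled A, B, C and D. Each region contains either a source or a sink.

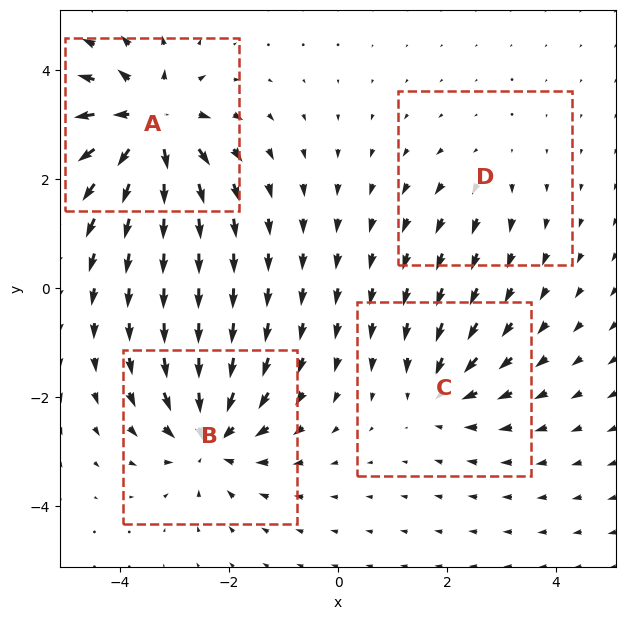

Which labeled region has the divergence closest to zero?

D

Divergence at each region's feature centre — A: about +8, B: about -6, C: about -4, D: about +2. Region D is closest to zero.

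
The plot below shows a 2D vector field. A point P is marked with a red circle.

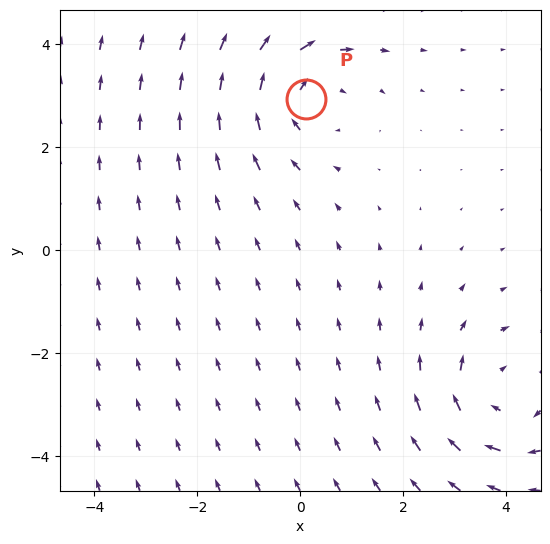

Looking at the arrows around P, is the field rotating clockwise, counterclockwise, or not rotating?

clockwise

Near P at (0.1, 2.9) the arrows circulate clockwise. The curl (z-component) there is about -4; negative curl means clockwise rotation.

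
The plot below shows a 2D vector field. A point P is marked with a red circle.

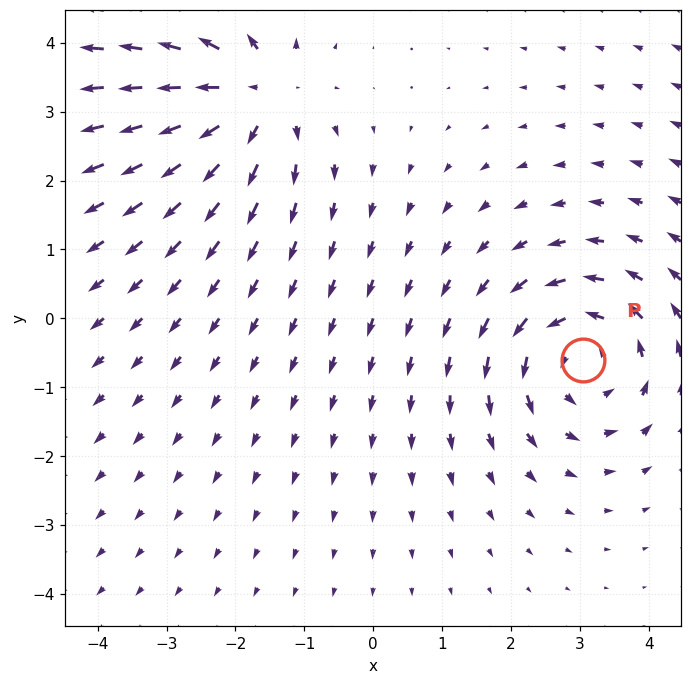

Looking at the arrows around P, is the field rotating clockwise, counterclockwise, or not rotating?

counterclockwise

Near P at (3.0, -0.6) the arrows circulate counterclockwise. The curl (z-component) there is about +3; positive curl means counterclockwise rotation.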